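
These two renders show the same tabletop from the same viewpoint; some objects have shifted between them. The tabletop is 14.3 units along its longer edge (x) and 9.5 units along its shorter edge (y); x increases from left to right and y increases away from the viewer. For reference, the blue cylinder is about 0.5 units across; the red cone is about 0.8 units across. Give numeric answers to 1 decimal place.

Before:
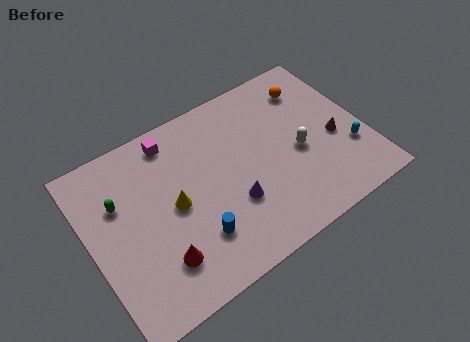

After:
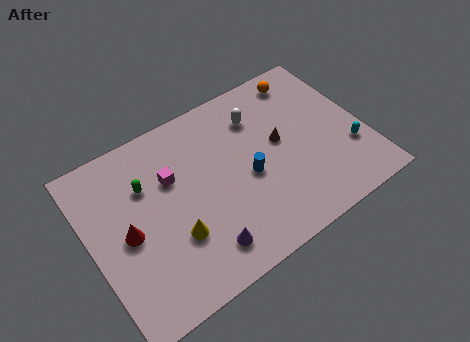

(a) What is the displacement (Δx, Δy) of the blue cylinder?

(3.1, 1.7)

The blue cylinder was at about (5.0, 2.5) and moved to about (8.1, 4.2).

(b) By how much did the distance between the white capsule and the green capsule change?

-3.2

Before: roughly 9.3 units apart; after: 6.1. That's 3.2 units closer together.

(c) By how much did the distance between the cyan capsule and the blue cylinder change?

-3.0

The distance was about 8.3 in the first image and 5.3 in the second, so they moved 3.0 units closer together.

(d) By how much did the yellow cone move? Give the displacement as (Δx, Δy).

(-0.3, -1.6)

The yellow cone was at about (4.3, 4.7) and moved to about (4.0, 3.1).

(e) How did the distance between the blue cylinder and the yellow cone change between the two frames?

+1.9

Before: roughly 2.3 units apart; after: 4.2. That's 1.9 units further apart.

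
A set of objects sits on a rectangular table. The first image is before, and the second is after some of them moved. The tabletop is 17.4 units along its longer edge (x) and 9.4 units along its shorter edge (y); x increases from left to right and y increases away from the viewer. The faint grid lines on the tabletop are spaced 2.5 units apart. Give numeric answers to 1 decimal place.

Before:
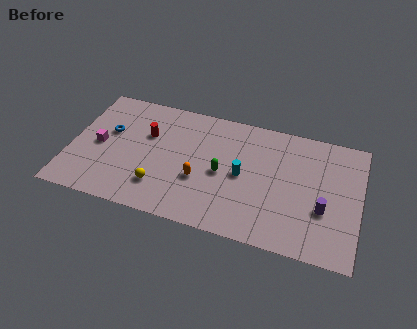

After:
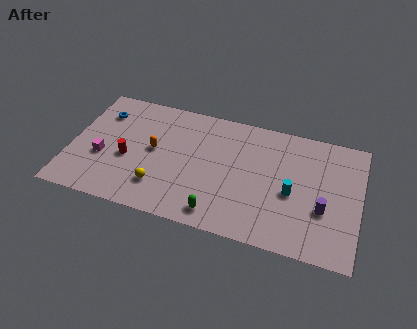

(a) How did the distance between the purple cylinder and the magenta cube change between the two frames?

-0.3

The distance was about 13.6 in the first image and 13.3 in the second, so they moved 0.3 units closer together.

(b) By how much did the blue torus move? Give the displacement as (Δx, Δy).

(-0.6, 1.4)

The blue torus was at about (2.2, 5.7) and moved to about (1.6, 7.1).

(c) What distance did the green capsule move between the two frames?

3.1

From (9.2, 4.4) to (9.2, 1.3), the green capsule covered √(0.0² + 3.1²) ≈ 3.1 units.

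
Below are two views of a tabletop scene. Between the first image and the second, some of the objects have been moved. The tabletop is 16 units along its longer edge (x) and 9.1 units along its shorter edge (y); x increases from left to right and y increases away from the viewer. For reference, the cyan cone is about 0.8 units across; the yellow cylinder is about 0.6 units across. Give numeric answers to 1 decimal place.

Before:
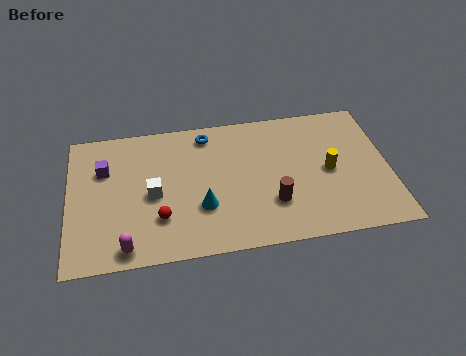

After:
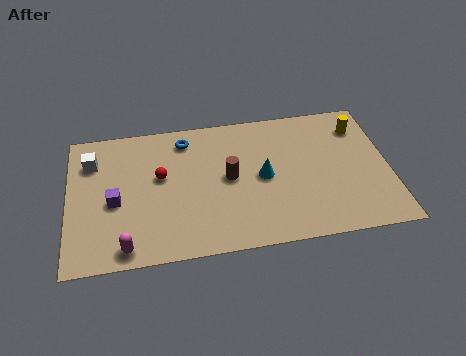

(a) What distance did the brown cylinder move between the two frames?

2.9

The brown cylinder moved from about (10.1, 2.7) to (8.0, 4.7), a distance of √(2.1² + 2.0²) ≈ 2.9.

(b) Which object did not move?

the magenta capsule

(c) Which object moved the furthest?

the white cube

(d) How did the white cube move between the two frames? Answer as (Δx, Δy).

(-3.0, 2.6)

The white cube was at about (4.2, 4.2) and moved to about (1.2, 6.8).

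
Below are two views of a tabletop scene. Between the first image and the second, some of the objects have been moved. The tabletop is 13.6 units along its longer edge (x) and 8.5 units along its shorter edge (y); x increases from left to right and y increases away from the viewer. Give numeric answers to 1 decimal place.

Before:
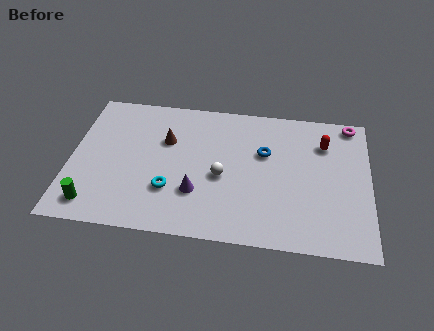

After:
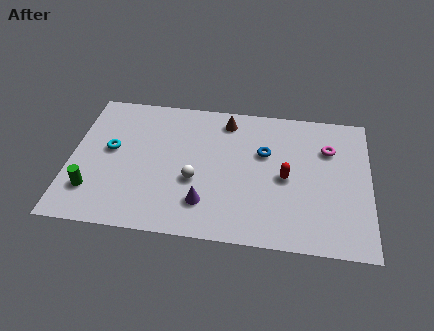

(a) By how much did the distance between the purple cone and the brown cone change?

+1.9

They were about 3.4 units apart before and 5.3 after — 1.9 units further apart.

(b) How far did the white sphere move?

1.3

From (6.9, 3.7) to (5.7, 3.3), the white sphere covered √(1.2² + 0.4²) ≈ 1.3 units.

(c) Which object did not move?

the blue torus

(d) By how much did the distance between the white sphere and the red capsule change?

-1.1

The distance was about 5.3 in the first image and 4.2 in the second, so they moved 1.1 units closer together.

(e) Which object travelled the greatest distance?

the cyan torus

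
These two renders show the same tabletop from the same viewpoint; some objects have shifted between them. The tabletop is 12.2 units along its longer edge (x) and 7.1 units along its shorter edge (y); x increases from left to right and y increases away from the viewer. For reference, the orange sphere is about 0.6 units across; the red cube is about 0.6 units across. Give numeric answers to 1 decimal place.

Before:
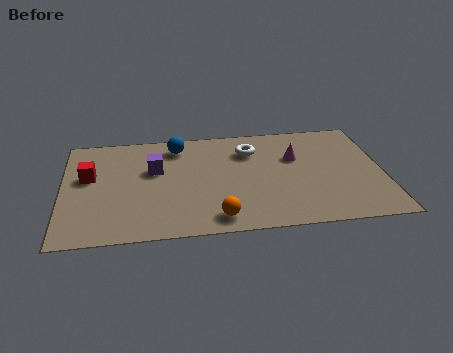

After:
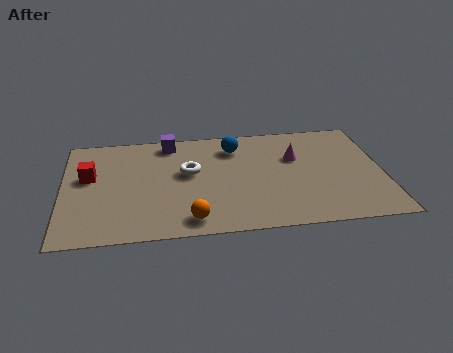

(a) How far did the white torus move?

2.7

The white torus moved from about (7.2, 5.3) to (4.8, 4.1), a distance of √(2.4² + 1.2²) ≈ 2.7.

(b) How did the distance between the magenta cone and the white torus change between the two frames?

+2.3

They were about 1.8 units apart before and 4.1 after — 2.3 units further apart.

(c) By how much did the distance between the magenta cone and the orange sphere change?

+0.7

Before: roughly 4.8 units apart; after: 5.5. That's 0.7 units further apart.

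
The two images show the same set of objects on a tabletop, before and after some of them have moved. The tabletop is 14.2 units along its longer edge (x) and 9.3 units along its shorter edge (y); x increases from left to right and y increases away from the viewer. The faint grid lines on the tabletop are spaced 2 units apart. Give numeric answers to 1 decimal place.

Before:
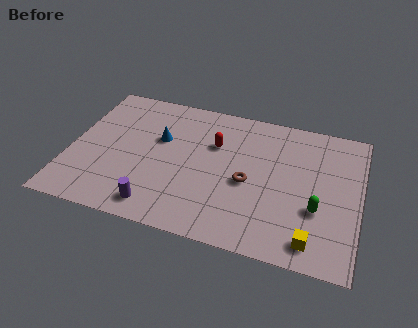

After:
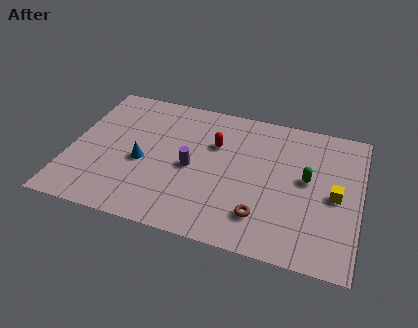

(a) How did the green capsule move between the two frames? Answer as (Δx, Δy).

(-0.6, 1.8)

From the two frames, the green capsule sits at roughly (12.2, 3.3) before and (11.6, 5.1) after.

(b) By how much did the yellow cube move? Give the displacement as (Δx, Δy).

(0.9, 3.1)

The yellow cube was at about (12.1, 1.3) and moved to about (13.0, 4.4).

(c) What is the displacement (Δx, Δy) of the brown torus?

(0.8, -2.0)

The brown torus started near (8.8, 4.1) and ended near (9.6, 2.1).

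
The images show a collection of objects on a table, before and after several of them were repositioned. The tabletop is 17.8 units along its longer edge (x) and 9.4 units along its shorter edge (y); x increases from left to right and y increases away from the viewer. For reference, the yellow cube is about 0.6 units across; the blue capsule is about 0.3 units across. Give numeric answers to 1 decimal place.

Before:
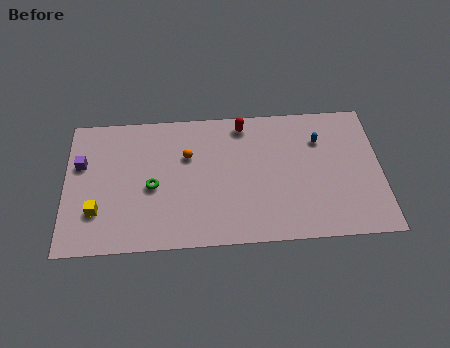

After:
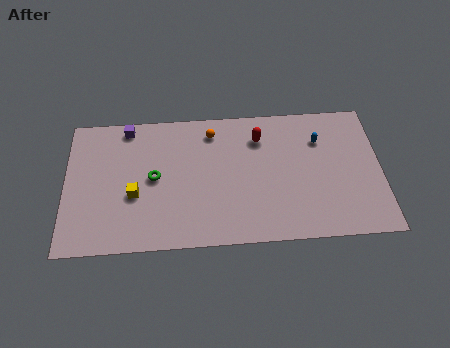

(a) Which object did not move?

the blue capsule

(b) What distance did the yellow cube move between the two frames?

2.3

The yellow cube was near (1.8, 2.7) before and (3.9, 3.7) after, so it travelled √(2.1² + 1.0²) ≈ 2.3 units.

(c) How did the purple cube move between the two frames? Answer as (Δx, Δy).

(2.6, 2.4)

The purple cube started near (0.9, 6.0) and ended near (3.5, 8.4).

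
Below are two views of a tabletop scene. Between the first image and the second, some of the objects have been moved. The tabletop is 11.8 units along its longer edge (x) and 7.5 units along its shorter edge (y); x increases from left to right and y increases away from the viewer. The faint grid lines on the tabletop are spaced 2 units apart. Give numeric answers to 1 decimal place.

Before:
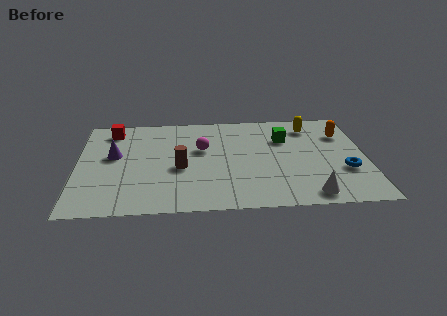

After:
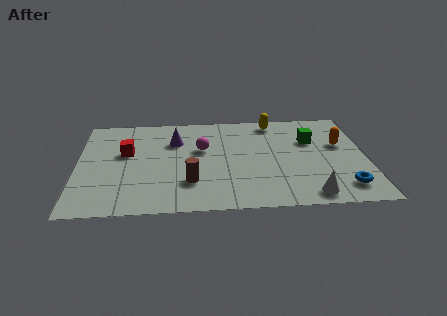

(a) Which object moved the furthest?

the purple cone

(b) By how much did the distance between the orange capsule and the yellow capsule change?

+1.9

Before: roughly 1.5 units apart; after: 3.4. That's 1.9 units further apart.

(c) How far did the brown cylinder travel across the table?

1.2

The brown cylinder moved from about (4.2, 3.2) to (4.6, 2.1), a distance of √(0.4² + 1.1²) ≈ 1.2.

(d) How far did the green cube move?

1.1

The green cube was near (8.5, 5.2) before and (9.6, 5.0) after, so it travelled √(1.1² + 0.2²) ≈ 1.1 units.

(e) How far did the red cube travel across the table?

1.9

The red cube was near (1.4, 6.3) before and (2.0, 4.5) after, so it travelled √(0.6² + 1.8²) ≈ 1.9 units.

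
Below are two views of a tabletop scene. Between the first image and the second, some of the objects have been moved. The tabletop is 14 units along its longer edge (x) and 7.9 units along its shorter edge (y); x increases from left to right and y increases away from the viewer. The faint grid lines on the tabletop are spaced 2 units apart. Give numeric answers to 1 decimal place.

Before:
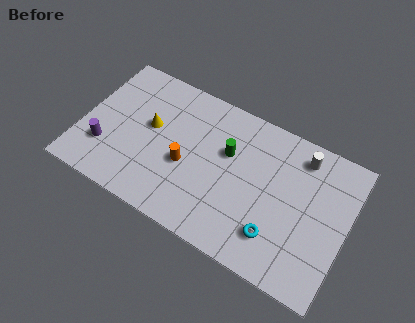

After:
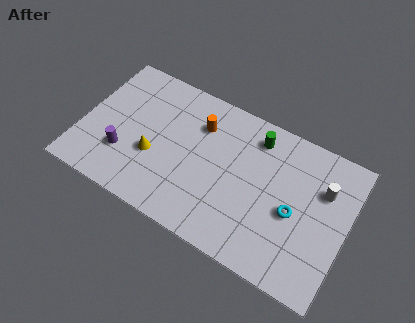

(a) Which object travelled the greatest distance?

the orange cylinder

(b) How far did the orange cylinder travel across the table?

2.5

The orange cylinder was near (5.6, 3.3) before and (6.0, 5.8) after, so it travelled √(0.4² + 2.5²) ≈ 2.5 units.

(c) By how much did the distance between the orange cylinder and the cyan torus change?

+0.6

Before: roughly 5.2 units apart; after: 5.8. That's 0.6 units further apart.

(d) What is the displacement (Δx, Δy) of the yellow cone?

(0.4, -1.5)

The yellow cone was at about (3.5, 4.5) and moved to about (3.9, 3.0).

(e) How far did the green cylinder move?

2.0

The green cylinder was near (7.6, 5.0) before and (8.9, 6.5) after, so it travelled √(1.3² + 1.5²) ≈ 2.0 units.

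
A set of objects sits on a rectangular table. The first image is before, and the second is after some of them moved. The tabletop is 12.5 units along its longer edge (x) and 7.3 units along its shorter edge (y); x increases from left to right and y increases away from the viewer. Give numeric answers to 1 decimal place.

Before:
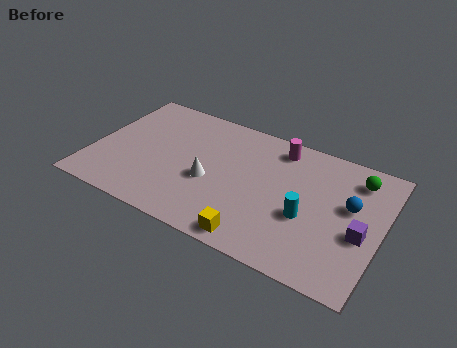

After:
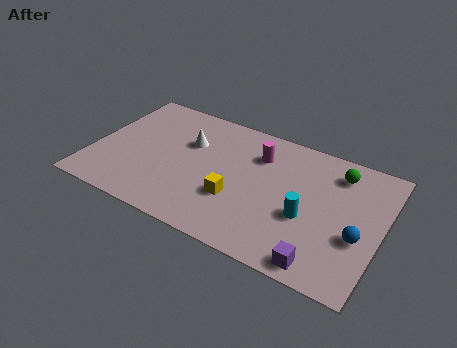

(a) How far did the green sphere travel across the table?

0.8

From (11.2, 5.9) to (10.4, 5.9), the green sphere covered √(0.8² + 0.0²) ≈ 0.8 units.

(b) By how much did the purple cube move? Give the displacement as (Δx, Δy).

(-1.4, -2.2)

The purple cube was at about (11.7, 3.0) and moved to about (10.3, 0.8).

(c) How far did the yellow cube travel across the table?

2.0

The yellow cube moved from about (7.5, 0.8) to (6.4, 2.5), a distance of √(1.1² + 1.7²) ≈ 2.0.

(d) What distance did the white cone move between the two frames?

2.2

From (5.2, 3.0) to (4.0, 4.8), the white cone covered √(1.2² + 1.8²) ≈ 2.2 units.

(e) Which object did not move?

the cyan cylinder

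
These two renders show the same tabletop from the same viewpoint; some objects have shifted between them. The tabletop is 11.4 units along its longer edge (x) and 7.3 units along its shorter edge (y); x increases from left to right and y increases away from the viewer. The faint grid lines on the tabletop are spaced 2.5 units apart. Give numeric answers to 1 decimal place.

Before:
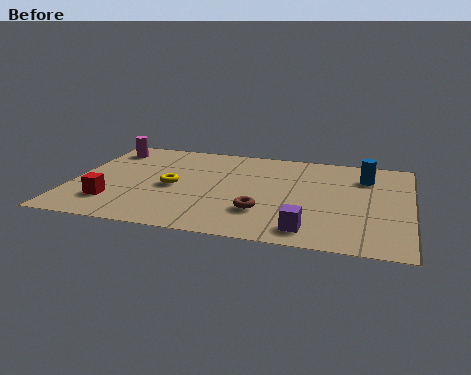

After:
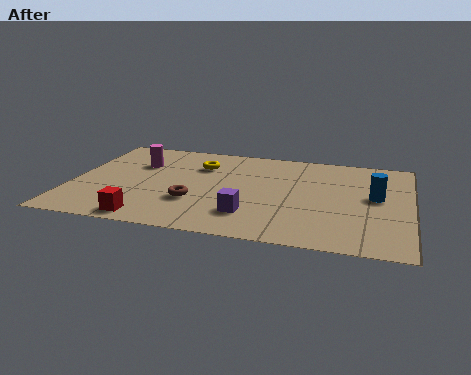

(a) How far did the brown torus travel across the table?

2.3

The brown torus moved from about (6.5, 2.1) to (4.2, 2.4), a distance of √(2.3² + 0.3²) ≈ 2.3.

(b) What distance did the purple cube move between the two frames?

2.1

From (8.1, 1.1) to (6.1, 1.8), the purple cube covered √(2.0² + 0.7²) ≈ 2.1 units.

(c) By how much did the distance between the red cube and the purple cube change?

-3.2

Before: roughly 6.6 units apart; after: 3.4. That's 3.2 units closer together.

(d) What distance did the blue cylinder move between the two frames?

1.6

The blue cylinder was near (9.8, 5.5) before and (10.2, 4.0) after, so it travelled √(0.4² + 1.5²) ≈ 1.6 units.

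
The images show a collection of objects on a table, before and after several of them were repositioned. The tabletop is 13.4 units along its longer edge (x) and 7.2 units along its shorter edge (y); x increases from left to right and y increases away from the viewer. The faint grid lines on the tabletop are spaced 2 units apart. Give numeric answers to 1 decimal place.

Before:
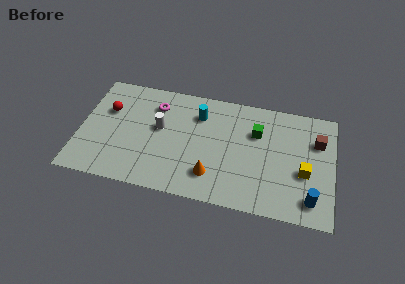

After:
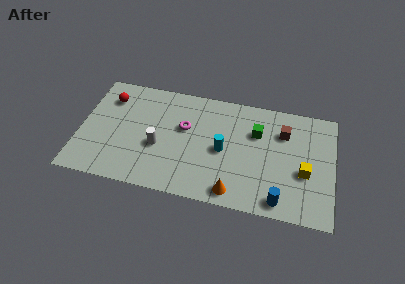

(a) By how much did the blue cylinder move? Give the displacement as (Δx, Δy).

(-1.6, -0.4)

From the two frames, the blue cylinder sits at roughly (12.3, 1.3) before and (10.7, 0.9) after.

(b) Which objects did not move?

the yellow cube and the green cube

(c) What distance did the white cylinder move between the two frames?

1.2

From (4.2, 4.1) to (4.2, 2.9), the white cylinder covered √(0.0² + 1.2²) ≈ 1.2 units.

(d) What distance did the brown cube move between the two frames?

1.8

From (12.5, 5.0) to (10.7, 5.2), the brown cube covered √(1.8² + 0.2²) ≈ 1.8 units.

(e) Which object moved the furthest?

the cyan cylinder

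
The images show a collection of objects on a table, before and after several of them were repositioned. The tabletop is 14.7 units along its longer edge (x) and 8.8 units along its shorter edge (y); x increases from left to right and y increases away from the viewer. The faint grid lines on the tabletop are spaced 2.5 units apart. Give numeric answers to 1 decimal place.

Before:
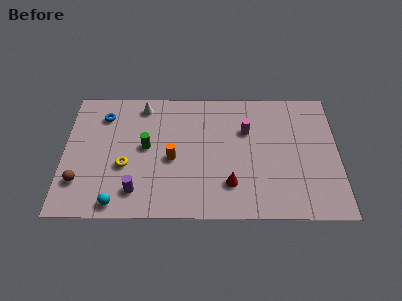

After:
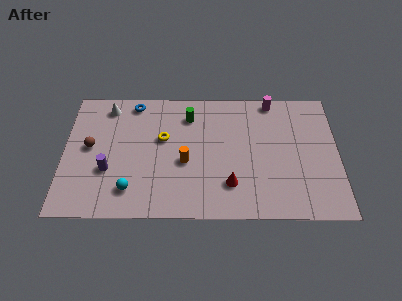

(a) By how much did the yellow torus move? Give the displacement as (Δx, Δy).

(2.0, 1.9)

The yellow torus started near (3.3, 3.4) and ended near (5.3, 5.3).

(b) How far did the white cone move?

1.9

The white cone moved from about (4.2, 7.6) to (2.3, 7.5), a distance of √(1.9² + 0.1²) ≈ 1.9.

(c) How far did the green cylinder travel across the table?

3.2

The green cylinder was near (4.4, 4.7) before and (6.7, 6.9) after, so it travelled √(2.3² + 2.2²) ≈ 3.2 units.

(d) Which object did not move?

the red cone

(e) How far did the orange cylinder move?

0.7

From (5.8, 3.9) to (6.5, 3.7), the orange cylinder covered √(0.7² + 0.2²) ≈ 0.7 units.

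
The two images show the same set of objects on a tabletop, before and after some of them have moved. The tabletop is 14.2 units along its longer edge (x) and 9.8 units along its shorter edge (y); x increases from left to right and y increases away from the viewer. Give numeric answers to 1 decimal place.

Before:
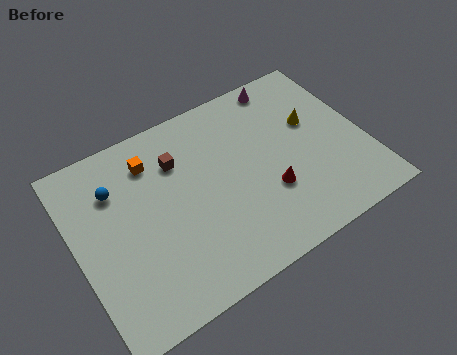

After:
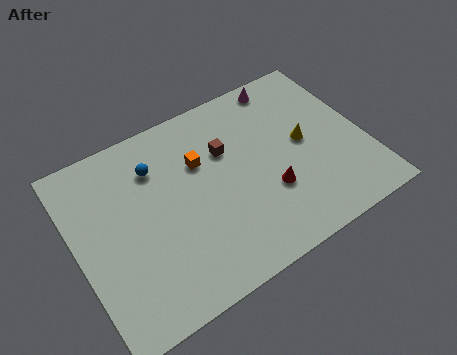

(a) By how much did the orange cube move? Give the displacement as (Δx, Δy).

(2.2, -1.2)

The orange cube was at about (4.1, 7.7) and moved to about (6.3, 6.5).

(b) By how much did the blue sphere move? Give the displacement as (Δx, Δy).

(2.0, 0.2)

The blue sphere was at about (2.2, 7.1) and moved to about (4.2, 7.3).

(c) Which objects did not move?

the magenta cone and the red cone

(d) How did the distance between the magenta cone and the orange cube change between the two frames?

-1.8

The distance was about 7.0 in the first image and 5.2 in the second, so they moved 1.8 units closer together.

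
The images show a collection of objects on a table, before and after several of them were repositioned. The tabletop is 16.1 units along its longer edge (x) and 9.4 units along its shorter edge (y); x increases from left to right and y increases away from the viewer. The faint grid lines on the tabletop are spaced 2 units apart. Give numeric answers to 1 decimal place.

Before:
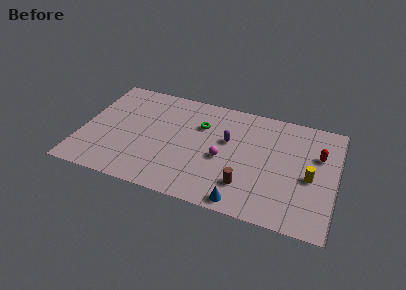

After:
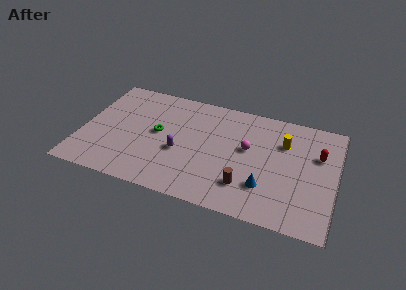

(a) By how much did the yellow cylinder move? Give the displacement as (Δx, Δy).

(-1.8, 2.4)

From the two frames, the yellow cylinder sits at roughly (14.5, 4.2) before and (12.7, 6.6) after.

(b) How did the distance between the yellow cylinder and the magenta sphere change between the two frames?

-3.0

The distance was about 5.5 in the first image and 2.5 in the second, so they moved 3.0 units closer together.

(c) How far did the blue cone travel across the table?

2.1

The blue cone moved from about (10.5, 0.9) to (11.8, 2.6), a distance of √(1.3² + 1.7²) ≈ 2.1.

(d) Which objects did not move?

the red capsule and the brown cylinder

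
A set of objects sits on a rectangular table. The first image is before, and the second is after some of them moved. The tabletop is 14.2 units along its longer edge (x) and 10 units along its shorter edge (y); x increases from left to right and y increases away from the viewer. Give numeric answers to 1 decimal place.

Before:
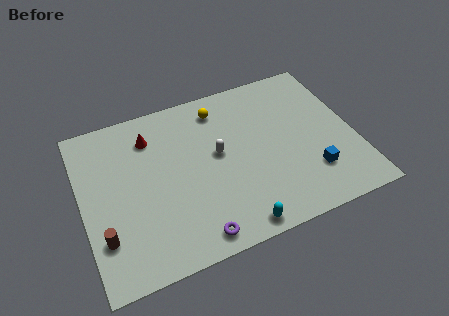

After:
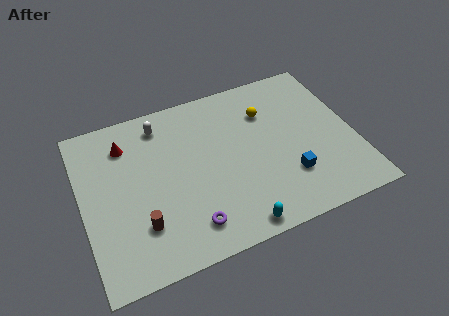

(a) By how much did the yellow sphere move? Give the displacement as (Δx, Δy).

(2.4, -1.1)

The yellow sphere was at about (7.5, 8.3) and moved to about (9.9, 7.2).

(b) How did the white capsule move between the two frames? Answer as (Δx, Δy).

(-2.7, 2.9)

The white capsule started near (7.1, 5.5) and ended near (4.4, 8.4).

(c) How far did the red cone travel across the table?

1.3

The red cone was near (3.8, 7.8) before and (2.5, 7.8) after, so it travelled √(1.3² + 0.0²) ≈ 1.3 units.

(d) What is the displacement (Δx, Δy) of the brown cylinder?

(1.9, 0.0)

The brown cylinder started near (0.9, 2.7) and ended near (2.8, 2.7).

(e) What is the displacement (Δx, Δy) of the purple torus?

(-0.2, 0.7)

From the two frames, the purple torus sits at roughly (5.4, 1.1) before and (5.2, 1.8) after.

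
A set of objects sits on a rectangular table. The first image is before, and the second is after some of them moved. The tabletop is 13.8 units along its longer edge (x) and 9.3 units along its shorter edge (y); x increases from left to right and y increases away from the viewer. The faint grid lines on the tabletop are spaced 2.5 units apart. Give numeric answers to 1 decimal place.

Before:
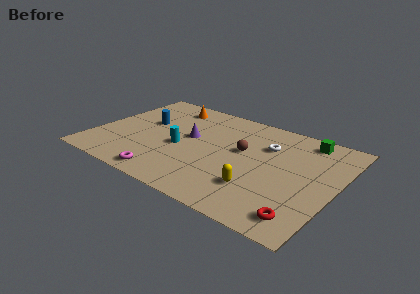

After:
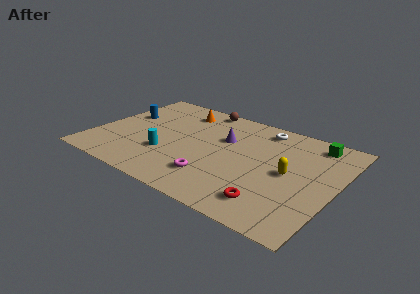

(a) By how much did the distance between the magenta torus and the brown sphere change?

+0.9

Before: roughly 5.7 units apart; after: 6.6. That's 0.9 units further apart.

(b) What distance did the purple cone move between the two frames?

2.1

From (5.3, 5.2) to (7.2, 6.0), the purple cone covered √(1.9² + 0.8²) ≈ 2.1 units.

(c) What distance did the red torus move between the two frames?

1.8

The red torus moved from about (12.5, 1.4) to (10.7, 1.7), a distance of √(1.8² + 0.3²) ≈ 1.8.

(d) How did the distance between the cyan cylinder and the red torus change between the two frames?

-1.5

They were about 7.9 units apart before and 6.4 after — 1.5 units closer together.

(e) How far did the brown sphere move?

4.3

The brown sphere moved from about (8.4, 5.4) to (5.4, 8.5), a distance of √(3.0² + 3.1²) ≈ 4.3.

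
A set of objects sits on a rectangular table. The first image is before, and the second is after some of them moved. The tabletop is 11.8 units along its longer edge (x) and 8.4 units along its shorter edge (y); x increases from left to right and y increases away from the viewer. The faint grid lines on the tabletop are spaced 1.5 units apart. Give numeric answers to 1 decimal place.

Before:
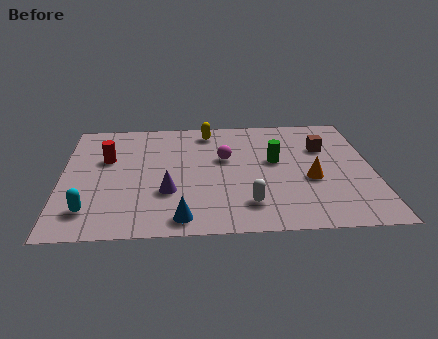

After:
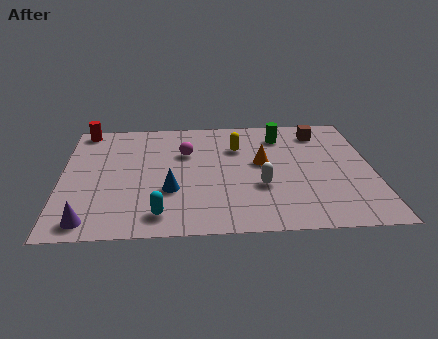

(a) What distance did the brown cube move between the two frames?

1.2

The brown cube moved from about (10.0, 5.7) to (9.9, 6.9), a distance of √(0.1² + 1.2²) ≈ 1.2.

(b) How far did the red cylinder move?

2.5

From (1.7, 5.3) to (0.8, 7.6), the red cylinder covered √(0.9² + 2.3²) ≈ 2.5 units.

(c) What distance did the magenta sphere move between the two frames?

1.6

The magenta sphere moved from about (6.2, 5.1) to (4.7, 5.6), a distance of √(1.5² + 0.5²) ≈ 1.6.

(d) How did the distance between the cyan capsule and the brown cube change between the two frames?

-1.4

They were about 9.8 units apart before and 8.4 after — 1.4 units closer together.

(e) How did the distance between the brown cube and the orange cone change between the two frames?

+0.8

They were about 2.4 units apart before and 3.2 after — 0.8 units further apart.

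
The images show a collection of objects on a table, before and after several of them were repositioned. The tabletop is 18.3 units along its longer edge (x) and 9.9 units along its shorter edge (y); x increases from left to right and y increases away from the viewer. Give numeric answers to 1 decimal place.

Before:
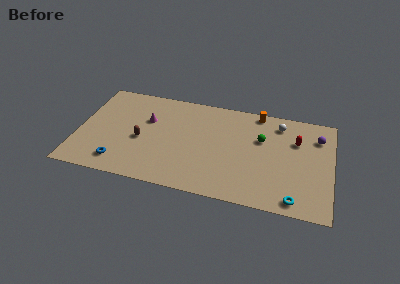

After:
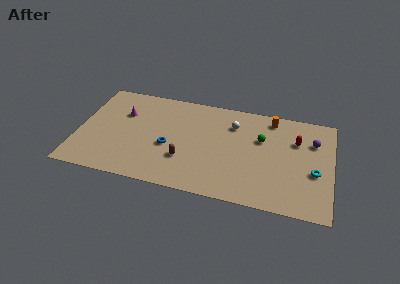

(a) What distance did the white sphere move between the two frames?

3.4

The white sphere moved from about (14.4, 8.2) to (11.1, 7.4), a distance of √(3.3² + 0.8²) ≈ 3.4.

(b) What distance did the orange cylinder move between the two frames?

1.1

The orange cylinder was near (12.8, 9.0) before and (13.8, 8.6) after, so it travelled √(1.0² + 0.4²) ≈ 1.1 units.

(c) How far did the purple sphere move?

0.6

The purple sphere moved from about (17.2, 7.5) to (16.9, 7.0), a distance of √(0.3² + 0.5²) ≈ 0.6.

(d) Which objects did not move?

the green sphere and the red capsule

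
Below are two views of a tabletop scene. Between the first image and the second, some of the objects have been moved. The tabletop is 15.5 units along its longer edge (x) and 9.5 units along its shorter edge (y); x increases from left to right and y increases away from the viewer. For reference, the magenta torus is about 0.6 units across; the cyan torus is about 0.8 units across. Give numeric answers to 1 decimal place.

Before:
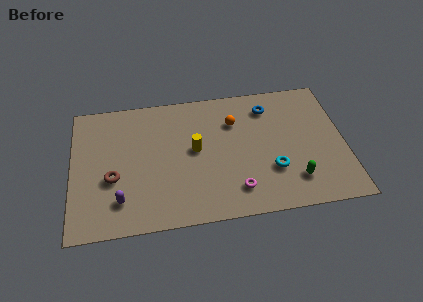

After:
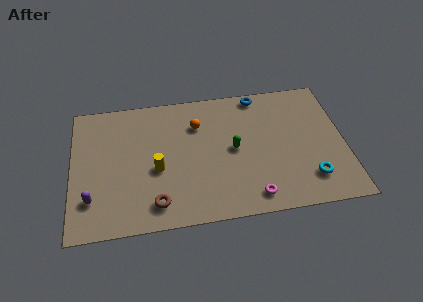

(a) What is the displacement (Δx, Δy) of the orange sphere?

(-2.1, 0.1)

From the two frames, the orange sphere sits at roughly (9.3, 6.8) before and (7.2, 6.9) after.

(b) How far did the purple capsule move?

1.6

From (2.7, 2.1) to (1.1, 2.4), the purple capsule covered √(1.6² + 0.3²) ≈ 1.6 units.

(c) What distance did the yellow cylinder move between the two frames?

2.5

From (7.0, 5.1) to (4.8, 4.0), the yellow cylinder covered √(2.2² + 1.1²) ≈ 2.5 units.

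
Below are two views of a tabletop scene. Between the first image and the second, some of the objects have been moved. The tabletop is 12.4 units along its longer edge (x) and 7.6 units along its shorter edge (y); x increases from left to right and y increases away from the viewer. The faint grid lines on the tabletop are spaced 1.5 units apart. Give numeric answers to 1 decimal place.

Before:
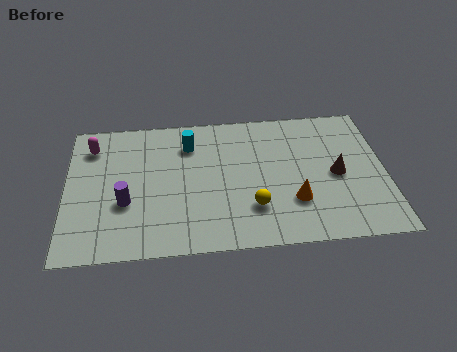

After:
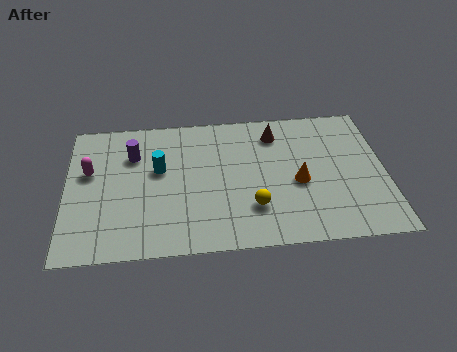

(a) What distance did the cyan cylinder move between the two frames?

1.8

The cyan cylinder was near (4.8, 5.8) before and (3.6, 4.5) after, so it travelled √(1.2² + 1.3²) ≈ 1.8 units.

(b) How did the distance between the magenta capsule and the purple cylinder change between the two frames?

-1.6

They were about 3.5 units apart before and 1.9 after — 1.6 units closer together.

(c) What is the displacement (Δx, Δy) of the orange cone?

(0.2, 1.0)

From the two frames, the orange cone sits at roughly (8.8, 2.3) before and (9.0, 3.3) after.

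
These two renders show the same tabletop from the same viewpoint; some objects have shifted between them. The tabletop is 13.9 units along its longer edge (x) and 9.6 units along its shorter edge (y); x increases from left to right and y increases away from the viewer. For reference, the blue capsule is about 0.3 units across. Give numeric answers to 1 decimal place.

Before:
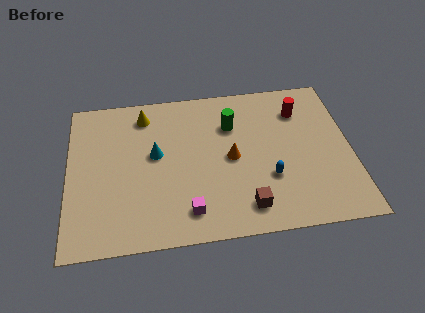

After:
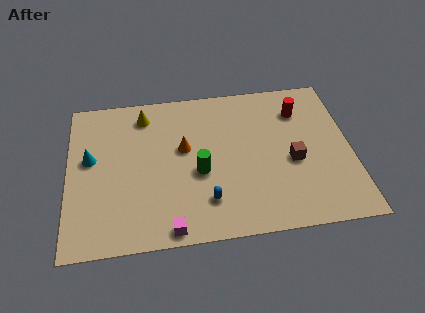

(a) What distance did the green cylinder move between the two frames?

3.3

The green cylinder was near (8.1, 6.8) before and (6.4, 4.0) after, so it travelled √(1.7² + 2.8²) ≈ 3.3 units.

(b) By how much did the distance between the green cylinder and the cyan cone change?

+1.5

Before: roughly 4.0 units apart; after: 5.5. That's 1.5 units further apart.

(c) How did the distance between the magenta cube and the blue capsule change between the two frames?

-2.0

Before: roughly 4.3 units apart; after: 2.3. That's 2.0 units closer together.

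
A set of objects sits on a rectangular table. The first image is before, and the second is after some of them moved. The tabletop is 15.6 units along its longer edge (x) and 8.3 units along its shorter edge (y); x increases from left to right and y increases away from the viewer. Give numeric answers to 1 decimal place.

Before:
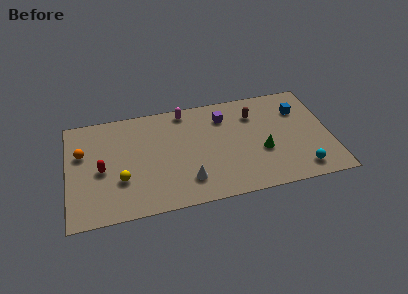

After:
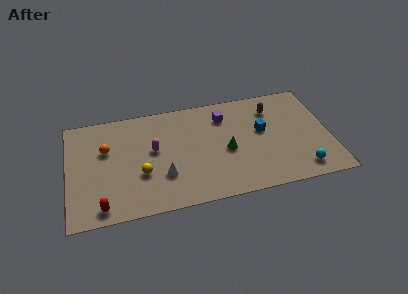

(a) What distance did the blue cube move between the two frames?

2.6

The blue cube was near (13.9, 6.0) before and (11.6, 4.8) after, so it travelled √(2.3² + 1.2²) ≈ 2.6 units.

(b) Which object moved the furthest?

the magenta capsule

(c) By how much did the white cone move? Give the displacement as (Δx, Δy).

(-1.4, 0.7)

From the two frames, the white cone sits at roughly (7.0, 1.9) before and (5.6, 2.6) after.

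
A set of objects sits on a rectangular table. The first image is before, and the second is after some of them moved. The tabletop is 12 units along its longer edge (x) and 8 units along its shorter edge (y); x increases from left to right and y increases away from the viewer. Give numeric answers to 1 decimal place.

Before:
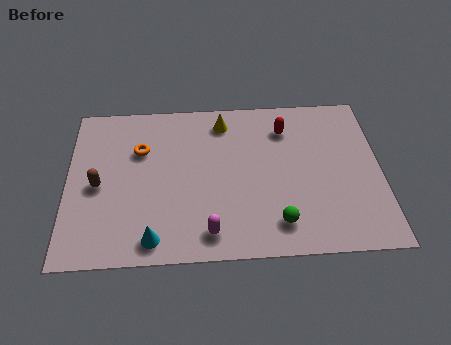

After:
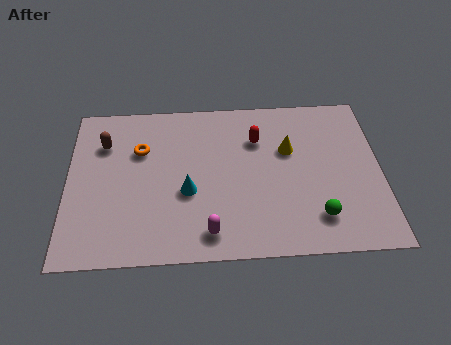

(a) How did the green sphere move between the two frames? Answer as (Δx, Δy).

(1.5, 0.2)

From the two frames, the green sphere sits at roughly (8.0, 1.5) before and (9.5, 1.7) after.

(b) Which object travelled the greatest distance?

the yellow cone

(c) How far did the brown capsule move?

2.1

The brown capsule moved from about (1.2, 3.7) to (1.4, 5.8), a distance of √(0.2² + 2.1²) ≈ 2.1.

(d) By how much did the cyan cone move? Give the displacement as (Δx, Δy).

(1.3, 2.2)

The cyan cone started near (3.3, 1.0) and ended near (4.6, 3.2).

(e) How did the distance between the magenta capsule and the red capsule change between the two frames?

-0.9

They were about 5.8 units apart before and 4.9 after — 0.9 units closer together.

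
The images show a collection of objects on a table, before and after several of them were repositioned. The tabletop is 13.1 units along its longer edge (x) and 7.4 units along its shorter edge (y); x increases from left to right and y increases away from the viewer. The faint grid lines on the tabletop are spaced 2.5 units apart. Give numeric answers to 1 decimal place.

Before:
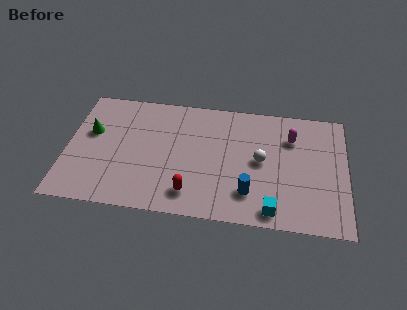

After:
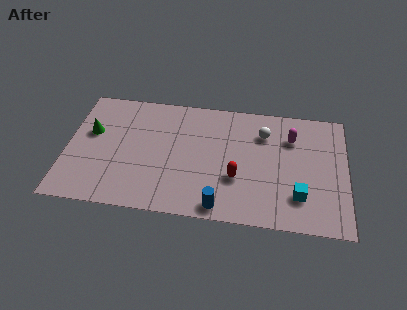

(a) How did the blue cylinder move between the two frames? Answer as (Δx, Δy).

(-1.3, -1.0)

The blue cylinder was at about (8.6, 1.8) and moved to about (7.3, 0.8).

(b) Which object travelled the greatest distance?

the red capsule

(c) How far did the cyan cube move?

1.6

The cyan cube was near (9.7, 0.9) before and (10.9, 1.9) after, so it travelled √(1.2² + 1.0²) ≈ 1.6 units.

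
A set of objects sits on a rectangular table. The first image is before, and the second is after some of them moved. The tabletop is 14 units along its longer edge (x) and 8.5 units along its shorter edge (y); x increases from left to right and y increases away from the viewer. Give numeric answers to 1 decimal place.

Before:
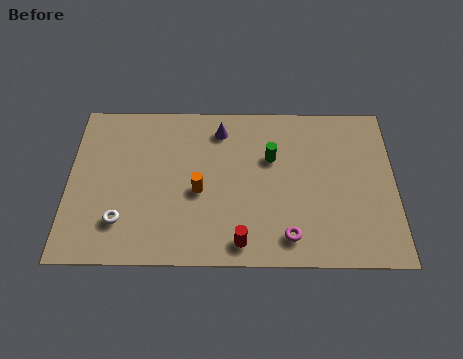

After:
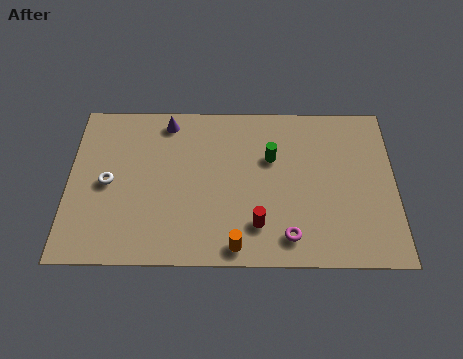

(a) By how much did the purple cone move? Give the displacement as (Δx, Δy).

(-2.3, 0.4)

From the two frames, the purple cone sits at roughly (6.5, 7.0) before and (4.2, 7.4) after.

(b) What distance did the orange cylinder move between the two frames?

3.2

The orange cylinder was near (5.6, 3.7) before and (7.2, 0.9) after, so it travelled √(1.6² + 2.8²) ≈ 3.2 units.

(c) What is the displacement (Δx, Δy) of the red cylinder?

(0.7, 0.9)

From the two frames, the red cylinder sits at roughly (7.4, 1.1) before and (8.1, 2.0) after.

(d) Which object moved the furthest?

the orange cylinder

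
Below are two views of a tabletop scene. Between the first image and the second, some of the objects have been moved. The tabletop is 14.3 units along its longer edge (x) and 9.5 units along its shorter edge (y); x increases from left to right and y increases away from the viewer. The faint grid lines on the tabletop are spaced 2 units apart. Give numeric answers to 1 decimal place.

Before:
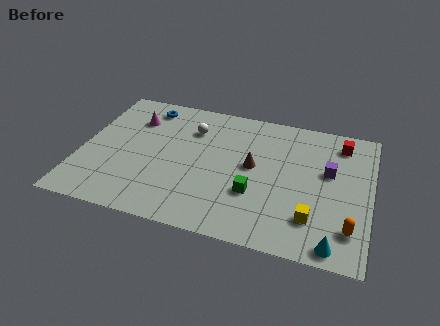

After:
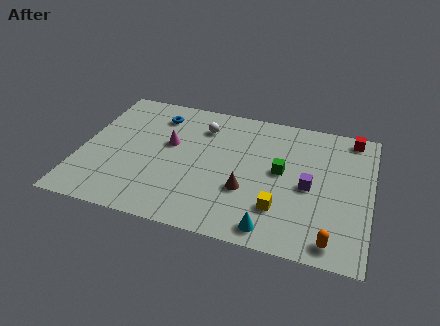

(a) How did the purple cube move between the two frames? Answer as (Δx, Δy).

(-0.9, -1.3)

From the two frames, the purple cube sits at roughly (12.2, 5.7) before and (11.3, 4.4) after.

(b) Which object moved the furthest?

the cyan cone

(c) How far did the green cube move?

2.2

From (8.7, 3.2) to (9.9, 5.1), the green cube covered √(1.2² + 1.9²) ≈ 2.2 units.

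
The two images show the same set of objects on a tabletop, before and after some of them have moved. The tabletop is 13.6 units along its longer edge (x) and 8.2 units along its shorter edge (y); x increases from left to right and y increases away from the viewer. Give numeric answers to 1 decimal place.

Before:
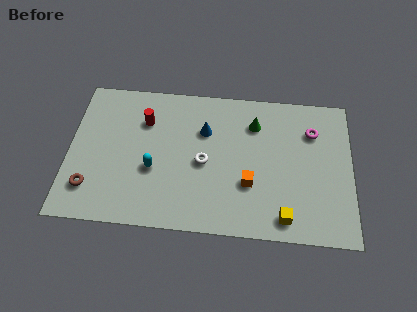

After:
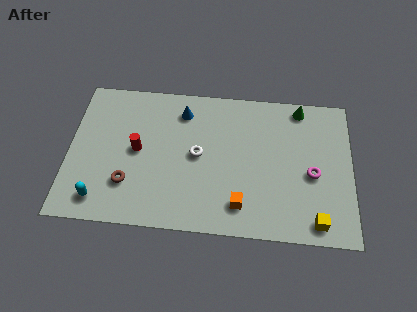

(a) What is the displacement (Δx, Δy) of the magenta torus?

(0.0, -2.4)

The magenta torus was at about (11.7, 6.0) and moved to about (11.7, 3.6).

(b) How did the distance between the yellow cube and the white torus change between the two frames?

+1.8

Before: roughly 4.7 units apart; after: 6.5. That's 1.8 units further apart.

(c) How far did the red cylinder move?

1.7

From (3.6, 5.9) to (3.3, 4.2), the red cylinder covered √(0.3² + 1.7²) ≈ 1.7 units.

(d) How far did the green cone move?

2.5

From (8.9, 6.2) to (11.1, 7.3), the green cone covered √(2.2² + 1.1²) ≈ 2.5 units.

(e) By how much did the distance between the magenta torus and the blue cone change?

+1.8

Before: roughly 5.2 units apart; after: 7.0. That's 1.8 units further apart.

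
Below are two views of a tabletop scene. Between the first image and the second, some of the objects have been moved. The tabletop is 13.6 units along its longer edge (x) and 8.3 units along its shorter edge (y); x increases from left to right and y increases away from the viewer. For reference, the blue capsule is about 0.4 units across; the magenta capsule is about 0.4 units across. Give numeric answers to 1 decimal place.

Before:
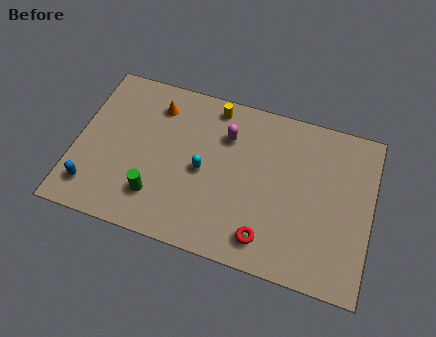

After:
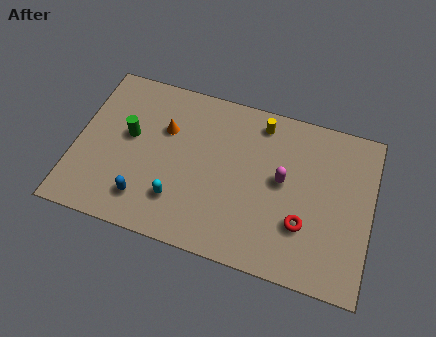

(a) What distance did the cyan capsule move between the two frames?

2.1

From (5.9, 3.9) to (4.9, 2.1), the cyan capsule covered √(1.0² + 1.8²) ≈ 2.1 units.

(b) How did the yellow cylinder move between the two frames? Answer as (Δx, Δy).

(2.2, -0.2)

From the two frames, the yellow cylinder sits at roughly (6.1, 7.3) before and (8.3, 7.1) after.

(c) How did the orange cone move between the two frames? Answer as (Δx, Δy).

(0.5, -1.1)

From the two frames, the orange cone sits at roughly (3.5, 6.6) before and (4.0, 5.5) after.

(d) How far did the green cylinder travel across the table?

3.1

The green cylinder was near (3.9, 2.0) before and (2.4, 4.7) after, so it travelled √(1.5² + 2.7²) ≈ 3.1 units.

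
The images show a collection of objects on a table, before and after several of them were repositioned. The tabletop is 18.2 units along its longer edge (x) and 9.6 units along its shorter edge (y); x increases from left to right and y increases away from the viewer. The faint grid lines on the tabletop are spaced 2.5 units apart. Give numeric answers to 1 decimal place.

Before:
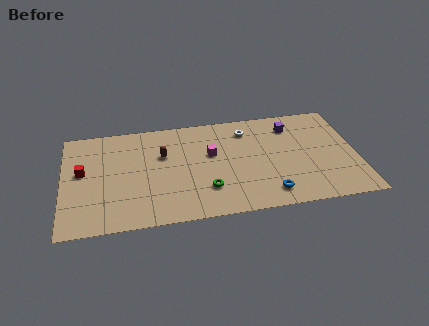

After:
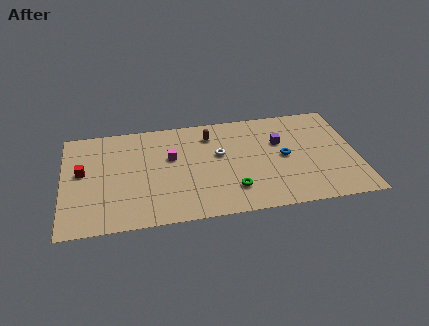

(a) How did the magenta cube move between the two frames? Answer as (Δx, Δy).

(-2.5, 0.1)

The magenta cube was at about (9.2, 5.8) and moved to about (6.7, 5.9).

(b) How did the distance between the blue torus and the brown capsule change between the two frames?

-2.6

They were about 7.9 units apart before and 5.3 after — 2.6 units closer together.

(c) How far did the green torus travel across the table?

1.6

The green torus moved from about (8.8, 2.6) to (10.4, 2.3), a distance of √(1.6² + 0.3²) ≈ 1.6.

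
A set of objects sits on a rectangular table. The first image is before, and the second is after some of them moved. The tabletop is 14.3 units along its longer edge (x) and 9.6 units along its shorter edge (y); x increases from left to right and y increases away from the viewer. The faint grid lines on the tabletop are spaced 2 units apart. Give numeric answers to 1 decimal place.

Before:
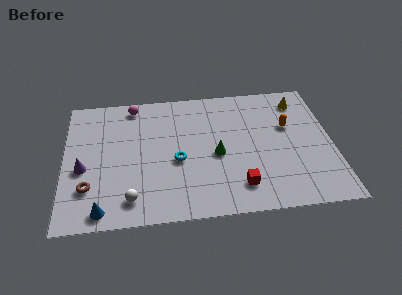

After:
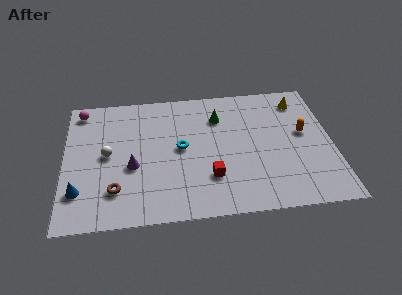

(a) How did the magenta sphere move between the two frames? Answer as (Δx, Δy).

(-2.8, -0.1)

The magenta sphere started near (3.7, 8.5) and ended near (0.9, 8.4).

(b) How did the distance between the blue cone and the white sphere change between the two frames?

+1.3

The distance was about 1.6 in the first image and 2.9 in the second, so they moved 1.3 units further apart.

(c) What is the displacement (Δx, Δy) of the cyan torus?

(0.2, 0.9)

The cyan torus was at about (6.0, 4.1) and moved to about (6.2, 5.0).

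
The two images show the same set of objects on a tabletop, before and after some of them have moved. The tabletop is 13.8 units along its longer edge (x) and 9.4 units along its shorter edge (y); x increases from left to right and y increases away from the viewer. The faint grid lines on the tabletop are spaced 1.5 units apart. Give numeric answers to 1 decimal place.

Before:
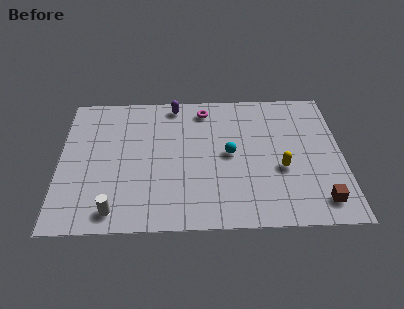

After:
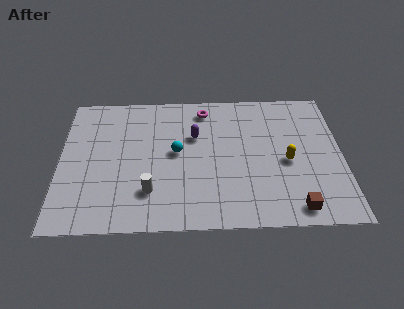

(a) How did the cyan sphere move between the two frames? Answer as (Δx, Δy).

(-2.6, 0.2)

The cyan sphere started near (8.3, 4.8) and ended near (5.7, 5.0).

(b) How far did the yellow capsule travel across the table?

0.6

The yellow capsule was near (10.8, 3.7) before and (11.1, 4.2) after, so it travelled √(0.3² + 0.5²) ≈ 0.6 units.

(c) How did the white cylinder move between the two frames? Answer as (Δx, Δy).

(1.7, 1.2)

The white cylinder was at about (2.7, 1.2) and moved to about (4.4, 2.4).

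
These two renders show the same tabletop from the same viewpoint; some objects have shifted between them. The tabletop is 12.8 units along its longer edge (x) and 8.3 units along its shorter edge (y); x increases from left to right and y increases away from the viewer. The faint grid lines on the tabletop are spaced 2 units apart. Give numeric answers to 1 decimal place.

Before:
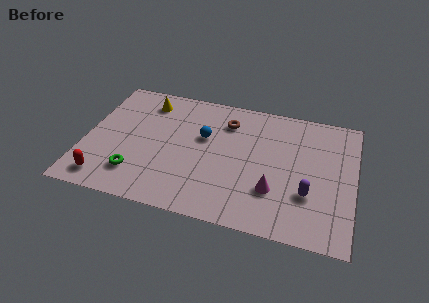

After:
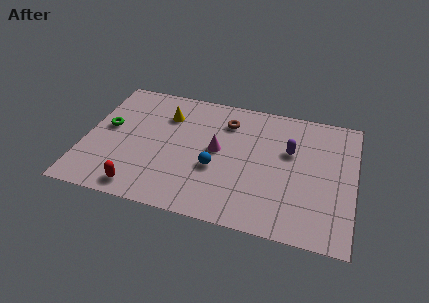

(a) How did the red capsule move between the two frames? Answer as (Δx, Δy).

(1.7, -0.2)

The red capsule was at about (1.2, 1.2) and moved to about (2.9, 1.0).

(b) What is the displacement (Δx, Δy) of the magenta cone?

(-2.8, 1.9)

The magenta cone started near (9.1, 2.5) and ended near (6.3, 4.4).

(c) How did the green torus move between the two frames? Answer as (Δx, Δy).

(-1.6, 2.7)

From the two frames, the green torus sits at roughly (2.6, 1.9) before and (1.0, 4.6) after.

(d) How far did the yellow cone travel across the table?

1.2

The yellow cone moved from about (2.7, 6.8) to (3.7, 6.1), a distance of √(1.0² + 0.7²) ≈ 1.2.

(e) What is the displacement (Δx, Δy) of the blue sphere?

(0.7, -1.9)

From the two frames, the blue sphere sits at roughly (5.6, 5.1) before and (6.3, 3.2) after.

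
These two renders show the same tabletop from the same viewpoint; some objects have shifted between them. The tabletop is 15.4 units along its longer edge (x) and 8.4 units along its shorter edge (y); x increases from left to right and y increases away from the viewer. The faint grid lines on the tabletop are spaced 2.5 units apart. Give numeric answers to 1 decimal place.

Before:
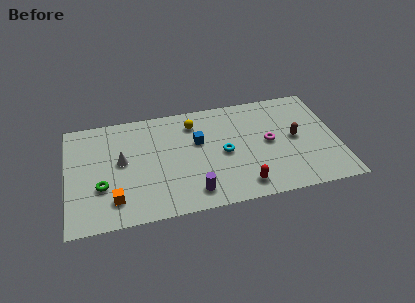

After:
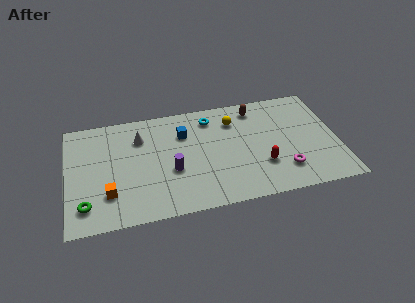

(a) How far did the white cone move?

1.9

The white cone moved from about (3.1, 4.6) to (4.2, 6.2), a distance of √(1.1² + 1.6²) ≈ 1.9.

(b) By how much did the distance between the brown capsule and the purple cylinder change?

-0.4

They were about 6.7 units apart before and 6.3 after — 0.4 units closer together.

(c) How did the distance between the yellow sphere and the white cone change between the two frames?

+0.7

The distance was about 4.7 in the first image and 5.4 in the second, so they moved 0.7 units further apart.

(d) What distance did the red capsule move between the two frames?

1.8

From (9.8, 1.3) to (11.0, 2.6), the red capsule covered √(1.2² + 1.3²) ≈ 1.8 units.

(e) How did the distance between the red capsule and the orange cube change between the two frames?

+1.5

Before: roughly 7.2 units apart; after: 8.7. That's 1.5 units further apart.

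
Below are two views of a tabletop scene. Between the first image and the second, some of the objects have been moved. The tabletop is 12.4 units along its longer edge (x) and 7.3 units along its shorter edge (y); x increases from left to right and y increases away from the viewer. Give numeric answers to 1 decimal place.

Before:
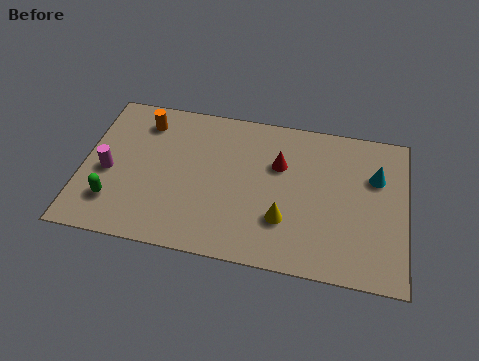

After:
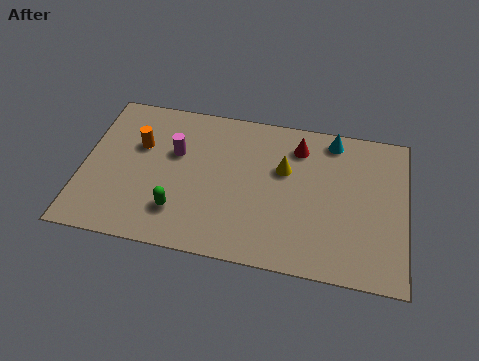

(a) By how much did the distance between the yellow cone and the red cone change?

-1.3

Before: roughly 2.6 units apart; after: 1.3. That's 1.3 units closer together.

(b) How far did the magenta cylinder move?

2.9

From (1.0, 3.2) to (3.5, 4.6), the magenta cylinder covered √(2.5² + 1.4²) ≈ 2.9 units.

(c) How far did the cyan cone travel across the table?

2.3

From (11.2, 4.9) to (9.5, 6.4), the cyan cone covered √(1.7² + 1.5²) ≈ 2.3 units.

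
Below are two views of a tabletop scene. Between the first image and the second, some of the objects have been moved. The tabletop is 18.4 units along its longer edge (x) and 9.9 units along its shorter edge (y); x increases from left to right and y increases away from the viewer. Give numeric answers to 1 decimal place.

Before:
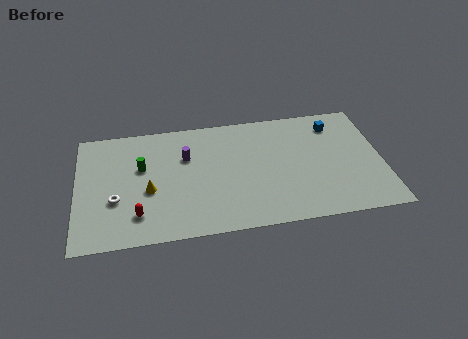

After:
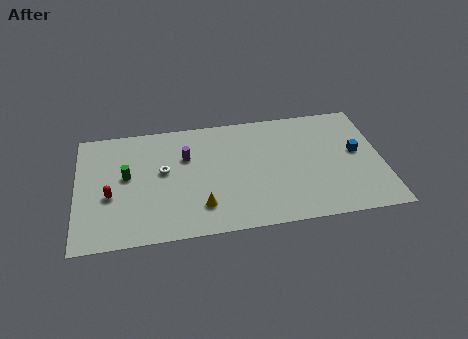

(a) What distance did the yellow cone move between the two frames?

3.6

From (4.3, 4.1) to (7.4, 2.3), the yellow cone covered √(3.1² + 1.8²) ≈ 3.6 units.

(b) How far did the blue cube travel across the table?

2.9

The blue cube was near (15.7, 8.0) before and (16.9, 5.4) after, so it travelled √(1.2² + 2.6²) ≈ 2.9 units.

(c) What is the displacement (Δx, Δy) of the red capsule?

(-1.6, 1.8)

The red capsule was at about (3.6, 2.2) and moved to about (2.0, 4.0).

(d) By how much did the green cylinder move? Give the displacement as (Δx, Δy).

(-0.9, -0.6)

From the two frames, the green cylinder sits at roughly (3.9, 6.1) before and (3.0, 5.5) after.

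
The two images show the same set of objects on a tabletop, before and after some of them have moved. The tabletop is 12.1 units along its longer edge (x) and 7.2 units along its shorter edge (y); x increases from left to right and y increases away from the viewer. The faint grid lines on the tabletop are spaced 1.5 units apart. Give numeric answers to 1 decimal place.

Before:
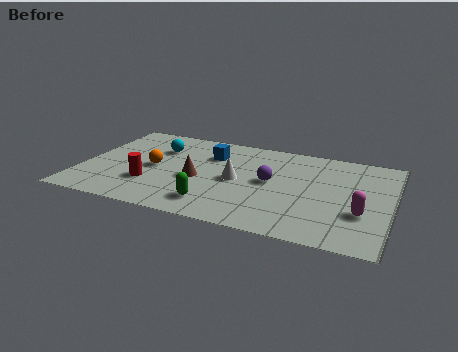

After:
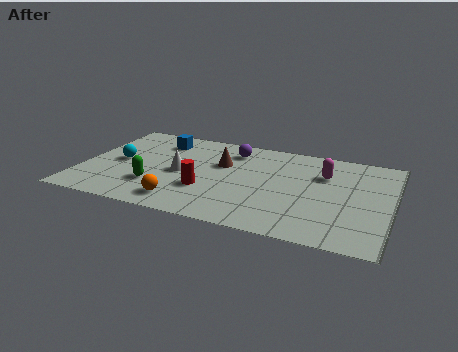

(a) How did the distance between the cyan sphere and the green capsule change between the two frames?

-2.3

Before: roughly 4.5 units apart; after: 2.2. That's 2.3 units closer together.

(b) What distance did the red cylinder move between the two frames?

2.2

The red cylinder was near (2.8, 2.2) before and (5.0, 2.4) after, so it travelled √(2.2² + 0.2²) ≈ 2.2 units.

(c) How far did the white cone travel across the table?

2.2

The white cone was near (6.1, 3.5) before and (3.9, 3.4) after, so it travelled √(2.2² + 0.1²) ≈ 2.2 units.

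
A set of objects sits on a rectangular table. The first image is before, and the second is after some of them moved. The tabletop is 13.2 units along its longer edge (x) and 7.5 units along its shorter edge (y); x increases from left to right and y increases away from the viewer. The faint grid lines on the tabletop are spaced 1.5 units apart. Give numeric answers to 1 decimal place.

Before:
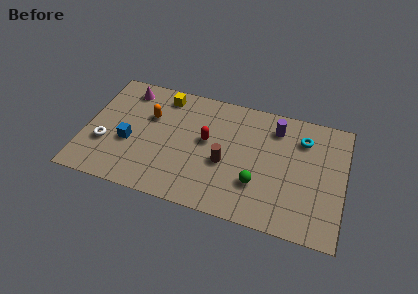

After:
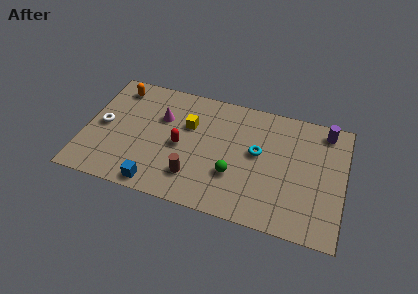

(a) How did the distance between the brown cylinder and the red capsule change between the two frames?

+0.4

Before: roughly 1.5 units apart; after: 1.9. That's 0.4 units further apart.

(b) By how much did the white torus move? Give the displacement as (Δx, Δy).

(-0.2, 1.1)

From the two frames, the white torus sits at roughly (1.1, 2.6) before and (0.9, 3.7) after.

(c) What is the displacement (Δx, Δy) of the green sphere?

(-1.2, 0.2)

From the two frames, the green sphere sits at roughly (8.9, 2.3) before and (7.7, 2.5) after.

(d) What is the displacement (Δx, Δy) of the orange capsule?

(-1.8, 1.4)

The orange capsule was at about (3.2, 4.9) and moved to about (1.4, 6.3).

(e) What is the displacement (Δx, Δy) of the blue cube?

(1.6, -2.2)

The blue cube was at about (2.3, 3.0) and moved to about (3.9, 0.8).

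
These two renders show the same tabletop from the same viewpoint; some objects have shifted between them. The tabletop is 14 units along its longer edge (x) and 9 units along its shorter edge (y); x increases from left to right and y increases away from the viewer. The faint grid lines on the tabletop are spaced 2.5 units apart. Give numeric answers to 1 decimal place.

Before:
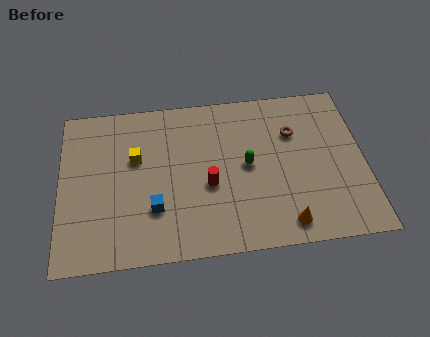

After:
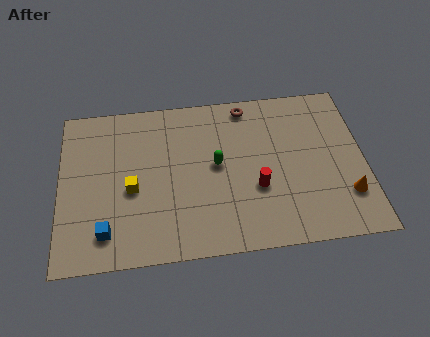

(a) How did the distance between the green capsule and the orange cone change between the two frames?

+2.6

Before: roughly 3.8 units apart; after: 6.4. That's 2.6 units further apart.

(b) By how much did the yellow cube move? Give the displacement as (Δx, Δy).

(-0.2, -1.7)

The yellow cube started near (3.5, 5.6) and ended near (3.3, 3.9).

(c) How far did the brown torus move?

2.8

The brown torus moved from about (10.8, 6.2) to (8.7, 8.0), a distance of √(2.1² + 1.8²) ≈ 2.8.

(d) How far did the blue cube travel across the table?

2.4

The blue cube was near (4.3, 2.7) before and (2.1, 1.7) after, so it travelled √(2.2² + 1.0²) ≈ 2.4 units.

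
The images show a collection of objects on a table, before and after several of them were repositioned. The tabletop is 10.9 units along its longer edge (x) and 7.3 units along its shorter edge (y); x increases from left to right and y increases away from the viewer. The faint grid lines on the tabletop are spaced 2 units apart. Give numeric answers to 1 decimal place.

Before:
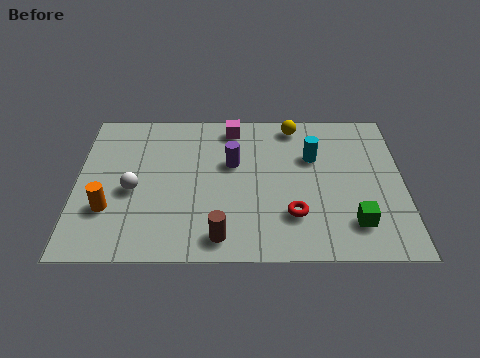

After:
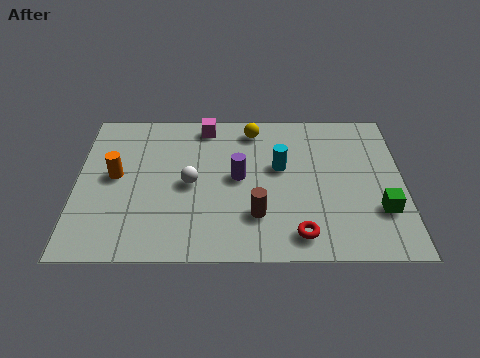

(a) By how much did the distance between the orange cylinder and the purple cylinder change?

-0.6

They were about 4.7 units apart before and 4.1 after — 0.6 units closer together.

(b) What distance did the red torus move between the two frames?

0.9

From (7.2, 2.0) to (7.4, 1.1), the red torus covered √(0.2² + 0.9²) ≈ 0.9 units.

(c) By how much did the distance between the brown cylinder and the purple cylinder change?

-1.6

Before: roughly 3.5 units apart; after: 1.9. That's 1.6 units closer together.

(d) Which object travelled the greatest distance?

the white sphere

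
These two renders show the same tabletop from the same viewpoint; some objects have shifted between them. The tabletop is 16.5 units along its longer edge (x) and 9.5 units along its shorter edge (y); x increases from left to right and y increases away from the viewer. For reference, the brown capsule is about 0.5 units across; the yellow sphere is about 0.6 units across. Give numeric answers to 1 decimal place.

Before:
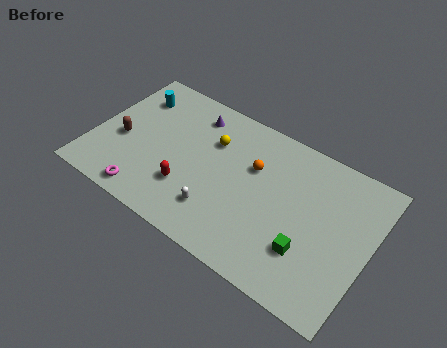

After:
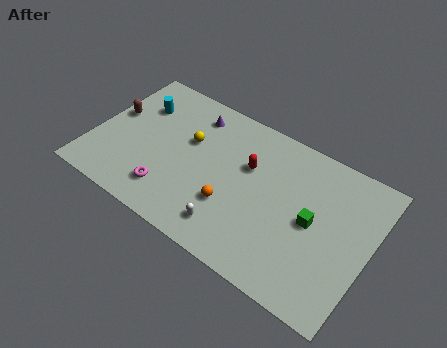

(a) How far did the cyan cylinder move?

0.6

The cyan cylinder was near (1.8, 7.3) before and (2.2, 6.8) after, so it travelled √(0.4² + 0.5²) ≈ 0.6 units.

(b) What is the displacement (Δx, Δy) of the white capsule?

(0.9, -0.6)

The white capsule started near (7.9, 2.3) and ended near (8.8, 1.7).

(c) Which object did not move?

the purple cone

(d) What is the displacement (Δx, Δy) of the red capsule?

(3.1, 3.3)

The red capsule started near (6.0, 2.8) and ended near (9.1, 6.1).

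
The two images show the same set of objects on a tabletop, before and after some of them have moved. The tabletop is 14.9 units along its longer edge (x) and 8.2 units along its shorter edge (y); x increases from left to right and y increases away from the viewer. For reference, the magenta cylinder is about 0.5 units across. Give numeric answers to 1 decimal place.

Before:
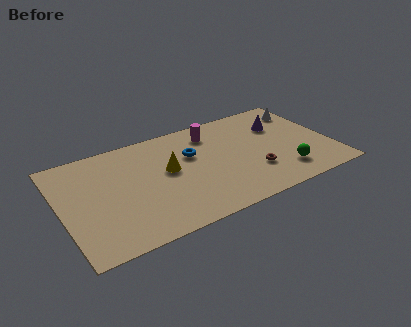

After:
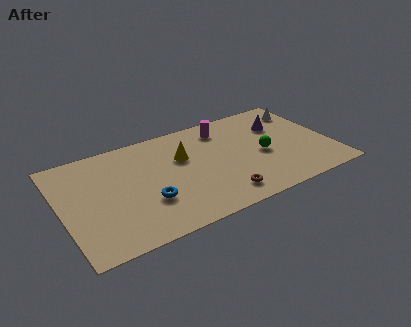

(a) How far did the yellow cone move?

1.1

The yellow cone was near (5.9, 4.6) before and (6.8, 5.3) after, so it travelled √(0.9² + 0.7²) ≈ 1.1 units.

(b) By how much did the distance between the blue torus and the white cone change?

+3.4

Before: roughly 6.7 units apart; after: 10.1. That's 3.4 units further apart.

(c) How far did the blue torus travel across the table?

3.8

The blue torus was near (7.3, 5.3) before and (4.5, 2.7) after, so it travelled √(2.8² + 2.6²) ≈ 3.8 units.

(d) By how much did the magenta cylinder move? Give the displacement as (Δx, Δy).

(0.7, 0.1)

From the two frames, the magenta cylinder sits at roughly (8.6, 6.6) before and (9.3, 6.7) after.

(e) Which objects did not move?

the white cone and the purple cone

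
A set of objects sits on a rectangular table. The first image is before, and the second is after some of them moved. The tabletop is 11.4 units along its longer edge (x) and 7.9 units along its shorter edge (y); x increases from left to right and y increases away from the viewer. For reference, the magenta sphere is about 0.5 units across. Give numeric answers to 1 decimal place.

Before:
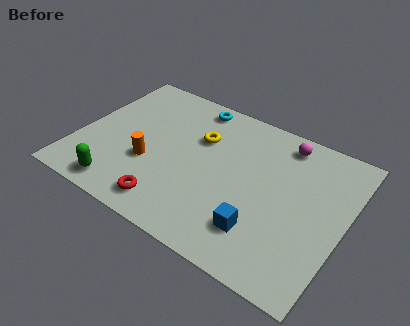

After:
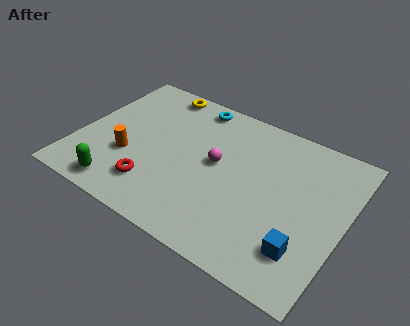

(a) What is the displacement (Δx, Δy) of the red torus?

(-0.8, 0.6)

From the two frames, the red torus sits at roughly (4.4, 1.2) before and (3.6, 1.8) after.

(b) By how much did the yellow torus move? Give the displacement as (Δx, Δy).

(-2.2, 1.8)

From the two frames, the yellow torus sits at roughly (5.0, 5.3) before and (2.8, 7.1) after.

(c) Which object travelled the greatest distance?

the magenta sphere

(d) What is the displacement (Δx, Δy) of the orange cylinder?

(-0.9, -0.1)

The orange cylinder started near (3.2, 2.9) and ended near (2.3, 2.8).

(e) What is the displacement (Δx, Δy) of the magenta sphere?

(-2.5, -2.5)

From the two frames, the magenta sphere sits at roughly (8.4, 6.8) before and (5.9, 4.3) after.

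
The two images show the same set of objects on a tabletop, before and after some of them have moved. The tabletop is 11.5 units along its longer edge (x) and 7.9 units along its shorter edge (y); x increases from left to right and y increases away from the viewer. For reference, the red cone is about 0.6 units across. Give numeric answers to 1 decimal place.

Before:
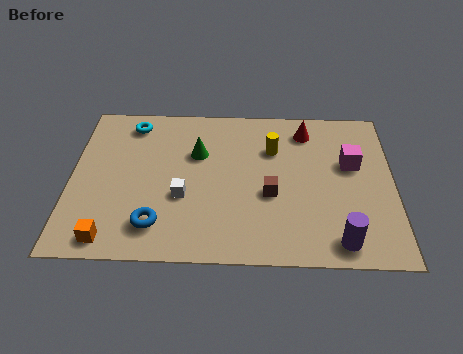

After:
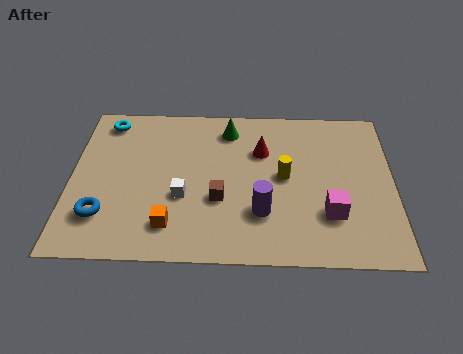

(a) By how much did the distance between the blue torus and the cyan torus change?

-0.4

The distance was about 5.2 in the first image and 4.8 in the second, so they moved 0.4 units closer together.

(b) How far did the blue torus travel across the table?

1.9

From (3.1, 1.6) to (1.2, 2.0), the blue torus covered √(1.9² + 0.4²) ≈ 1.9 units.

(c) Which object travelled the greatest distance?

the purple cylinder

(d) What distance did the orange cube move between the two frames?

2.2

From (1.5, 0.9) to (3.6, 1.6), the orange cube covered √(2.1² + 0.7²) ≈ 2.2 units.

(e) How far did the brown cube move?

1.8

The brown cube was near (7.1, 3.2) before and (5.3, 2.9) after, so it travelled √(1.8² + 0.3²) ≈ 1.8 units.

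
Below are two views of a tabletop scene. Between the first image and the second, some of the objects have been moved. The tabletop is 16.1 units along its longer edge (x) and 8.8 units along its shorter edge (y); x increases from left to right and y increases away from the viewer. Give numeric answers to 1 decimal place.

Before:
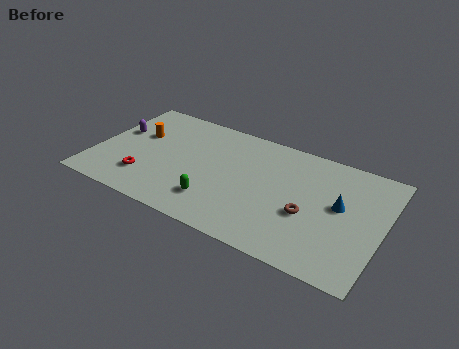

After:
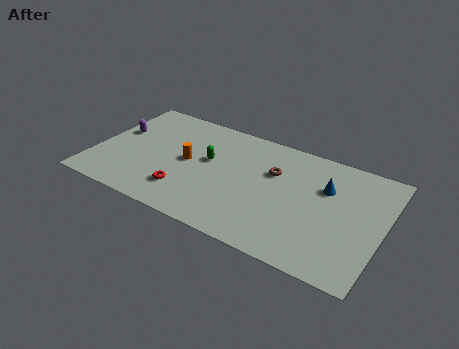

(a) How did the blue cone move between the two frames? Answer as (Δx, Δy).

(-0.9, 1.0)

The blue cone was at about (13.7, 4.9) and moved to about (12.8, 5.9).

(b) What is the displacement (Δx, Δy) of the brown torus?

(-2.2, 2.3)

From the two frames, the brown torus sits at roughly (12.1, 3.5) before and (9.9, 5.8) after.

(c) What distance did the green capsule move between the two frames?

3.1

The green capsule was near (7.1, 2.1) before and (6.3, 5.1) after, so it travelled √(0.8² + 3.0²) ≈ 3.1 units.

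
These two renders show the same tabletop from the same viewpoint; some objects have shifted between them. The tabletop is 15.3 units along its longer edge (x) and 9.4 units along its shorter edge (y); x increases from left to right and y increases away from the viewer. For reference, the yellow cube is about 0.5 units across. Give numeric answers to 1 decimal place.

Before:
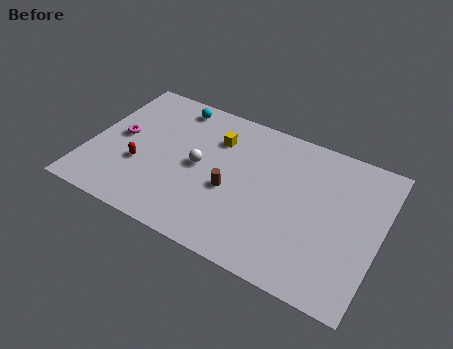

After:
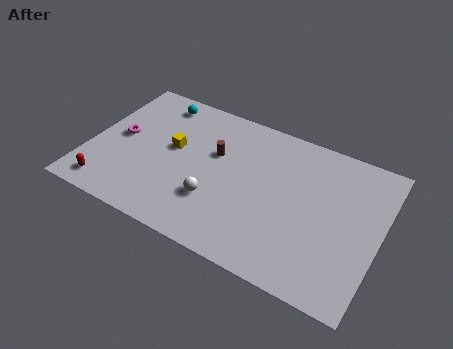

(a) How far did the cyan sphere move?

0.9

The cyan sphere was near (3.9, 8.2) before and (3.0, 8.1) after, so it travelled √(0.9² + 0.1²) ≈ 0.9 units.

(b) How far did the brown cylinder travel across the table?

2.3

The brown cylinder moved from about (7.6, 3.9) to (6.5, 5.9), a distance of √(1.1² + 2.0²) ≈ 2.3.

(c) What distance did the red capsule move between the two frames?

2.5

The red capsule was near (2.8, 3.4) before and (1.4, 1.3) after, so it travelled √(1.4² + 2.1²) ≈ 2.5 units.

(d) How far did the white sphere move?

2.1

The white sphere was near (5.8, 4.7) before and (6.9, 2.9) after, so it travelled √(1.1² + 1.8²) ≈ 2.1 units.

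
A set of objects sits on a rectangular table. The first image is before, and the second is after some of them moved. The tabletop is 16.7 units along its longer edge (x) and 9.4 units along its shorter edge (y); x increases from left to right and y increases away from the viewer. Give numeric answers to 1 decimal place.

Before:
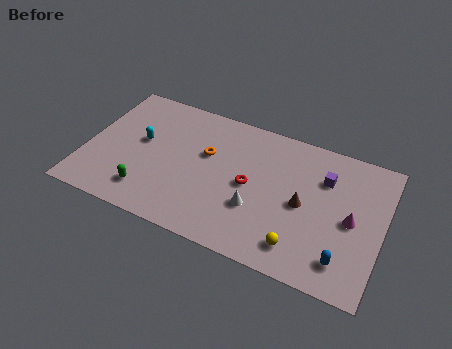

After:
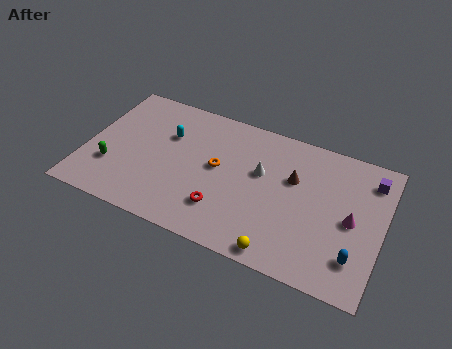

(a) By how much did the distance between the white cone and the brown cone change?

-1.0

Before: roughly 2.8 units apart; after: 1.8. That's 1.0 units closer together.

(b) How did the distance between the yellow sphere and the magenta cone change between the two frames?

+1.3

Before: roughly 3.8 units apart; after: 5.1. That's 1.3 units further apart.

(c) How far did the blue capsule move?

0.7

The blue capsule was near (14.8, 1.8) before and (15.4, 2.2) after, so it travelled √(0.6² + 0.4²) ≈ 0.7 units.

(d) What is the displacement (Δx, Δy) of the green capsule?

(-2.2, 1.0)

The green capsule was at about (3.8, 1.9) and moved to about (1.6, 2.9).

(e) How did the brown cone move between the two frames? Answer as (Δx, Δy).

(-0.7, 1.5)

The brown cone started near (12.3, 4.5) and ended near (11.6, 6.0).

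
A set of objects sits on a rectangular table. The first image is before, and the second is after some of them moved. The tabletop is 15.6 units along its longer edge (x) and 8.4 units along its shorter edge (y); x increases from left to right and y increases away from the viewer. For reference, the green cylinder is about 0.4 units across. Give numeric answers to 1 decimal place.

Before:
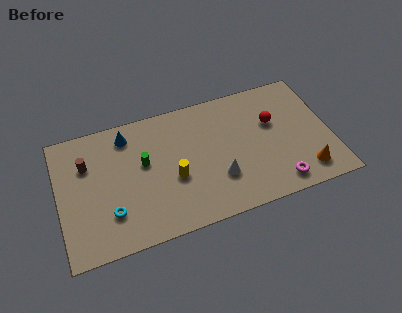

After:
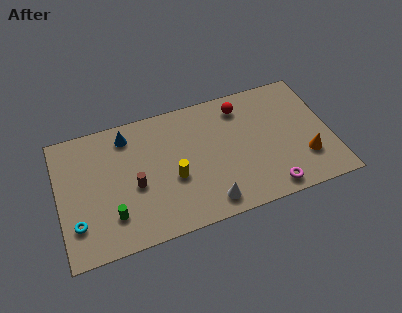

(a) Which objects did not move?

the yellow cylinder and the blue cone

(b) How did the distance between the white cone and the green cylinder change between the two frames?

+0.8

They were about 4.7 units apart before and 5.5 after — 0.8 units further apart.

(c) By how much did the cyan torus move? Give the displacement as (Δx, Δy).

(-1.9, -0.1)

The cyan torus started near (2.8, 2.3) and ended near (0.9, 2.2).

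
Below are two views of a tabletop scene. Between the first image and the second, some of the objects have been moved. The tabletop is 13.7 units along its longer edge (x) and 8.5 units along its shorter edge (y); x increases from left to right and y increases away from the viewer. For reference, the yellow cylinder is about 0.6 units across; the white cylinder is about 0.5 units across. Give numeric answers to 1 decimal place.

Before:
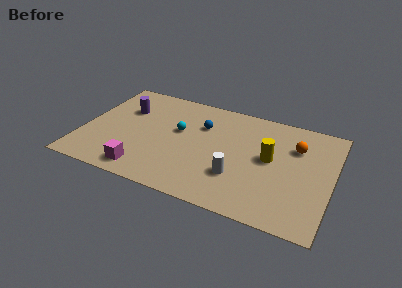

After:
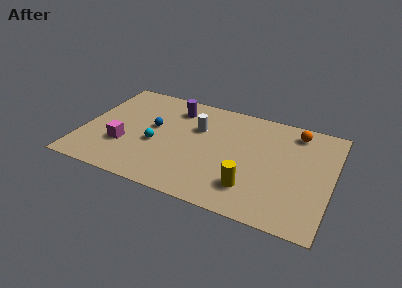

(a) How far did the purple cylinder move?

2.9

The purple cylinder moved from about (2.1, 5.8) to (4.8, 6.8), a distance of √(2.7² + 1.0²) ≈ 2.9.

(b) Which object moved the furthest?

the white cylinder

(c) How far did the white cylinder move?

3.9

The white cylinder was near (8.7, 2.6) before and (6.2, 5.6) after, so it travelled √(2.5² + 3.0²) ≈ 3.9 units.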